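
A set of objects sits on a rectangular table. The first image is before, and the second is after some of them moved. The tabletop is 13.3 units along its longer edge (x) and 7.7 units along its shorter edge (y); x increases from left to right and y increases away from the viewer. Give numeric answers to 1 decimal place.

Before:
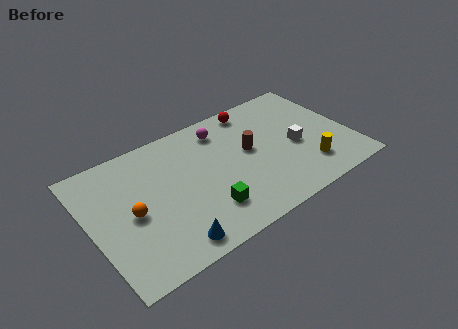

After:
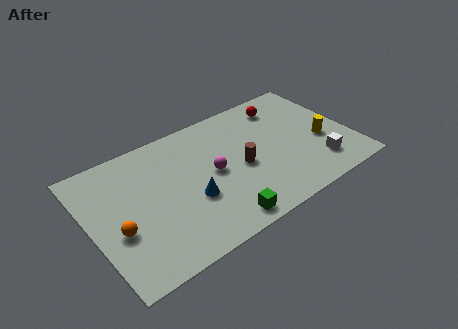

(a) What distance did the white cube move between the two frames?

1.9

The white cube was near (10.5, 3.4) before and (11.3, 1.7) after, so it travelled √(0.8² + 1.7²) ≈ 1.9 units.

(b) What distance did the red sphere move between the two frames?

1.6

From (8.9, 6.8) to (10.4, 6.3), the red sphere covered √(1.5² + 0.5²) ≈ 1.6 units.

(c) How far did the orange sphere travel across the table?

1.0

The orange sphere was near (2.0, 3.6) before and (1.2, 3.0) after, so it travelled √(0.8² + 0.6²) ≈ 1.0 units.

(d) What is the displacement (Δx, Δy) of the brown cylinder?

(-0.6, -0.8)

The brown cylinder started near (8.2, 4.3) and ended near (7.6, 3.5).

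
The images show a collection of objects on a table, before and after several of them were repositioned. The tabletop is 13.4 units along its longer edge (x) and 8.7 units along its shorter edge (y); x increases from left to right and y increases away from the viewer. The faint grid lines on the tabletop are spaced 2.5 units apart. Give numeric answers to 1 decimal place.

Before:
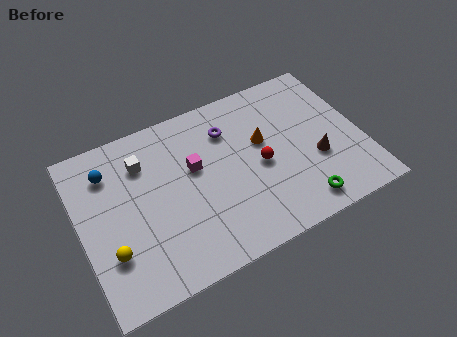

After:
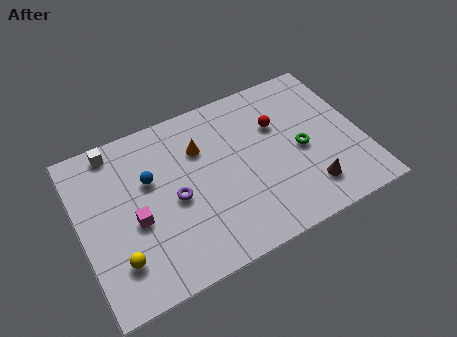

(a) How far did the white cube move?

1.8

The white cube moved from about (3.2, 6.5) to (2.0, 7.8), a distance of √(1.2² + 1.3²) ≈ 1.8.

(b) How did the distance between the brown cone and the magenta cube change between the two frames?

+2.3

They were about 5.9 units apart before and 8.2 after — 2.3 units further apart.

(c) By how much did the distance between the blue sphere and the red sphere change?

-1.2

They were about 7.4 units apart before and 6.2 after — 1.2 units closer together.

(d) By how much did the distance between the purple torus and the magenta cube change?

-0.3

They were about 2.2 units apart before and 1.9 after — 0.3 units closer together.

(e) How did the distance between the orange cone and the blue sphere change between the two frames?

-4.8

Before: roughly 7.4 units apart; after: 2.6. That's 4.8 units closer together.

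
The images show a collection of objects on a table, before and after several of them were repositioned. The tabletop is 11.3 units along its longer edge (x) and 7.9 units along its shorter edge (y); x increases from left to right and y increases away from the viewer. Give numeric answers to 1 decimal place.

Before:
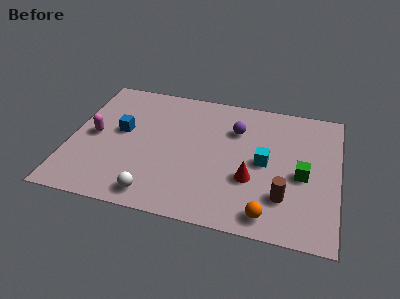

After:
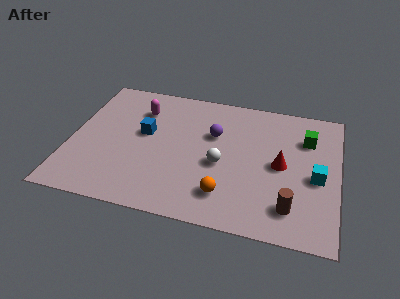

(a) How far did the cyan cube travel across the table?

2.2

The cyan cube moved from about (8.2, 3.9) to (10.4, 3.5), a distance of √(2.2² + 0.4²) ≈ 2.2.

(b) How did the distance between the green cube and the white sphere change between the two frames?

-2.3

Before: roughly 6.5 units apart; after: 4.2. That's 2.3 units closer together.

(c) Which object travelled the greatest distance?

the white sphere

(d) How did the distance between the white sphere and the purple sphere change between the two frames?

-3.8

They were about 5.5 units apart before and 1.7 after — 3.8 units closer together.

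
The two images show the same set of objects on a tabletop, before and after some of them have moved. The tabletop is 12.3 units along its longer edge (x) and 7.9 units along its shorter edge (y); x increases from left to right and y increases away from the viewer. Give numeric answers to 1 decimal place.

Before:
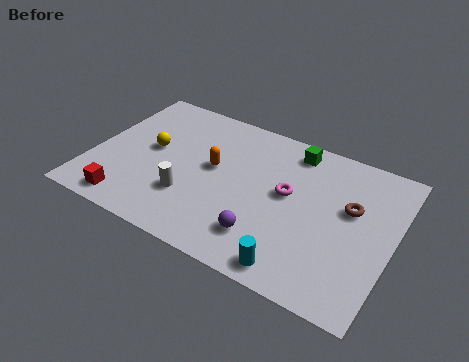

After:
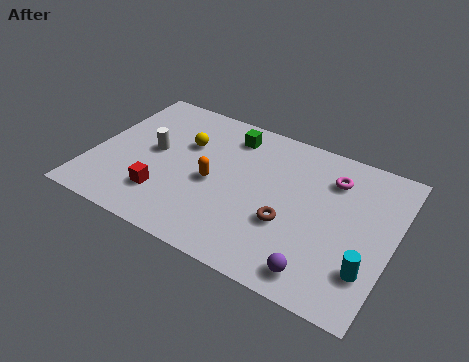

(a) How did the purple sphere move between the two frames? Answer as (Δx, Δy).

(2.3, -0.7)

The purple sphere started near (7.4, 1.8) and ended near (9.7, 1.1).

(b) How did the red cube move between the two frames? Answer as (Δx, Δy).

(1.3, 1.0)

The red cube started near (1.9, 1.0) and ended near (3.2, 2.0).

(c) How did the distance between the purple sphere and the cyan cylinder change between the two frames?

+0.4

The distance was about 1.7 in the first image and 2.1 in the second, so they moved 0.4 units further apart.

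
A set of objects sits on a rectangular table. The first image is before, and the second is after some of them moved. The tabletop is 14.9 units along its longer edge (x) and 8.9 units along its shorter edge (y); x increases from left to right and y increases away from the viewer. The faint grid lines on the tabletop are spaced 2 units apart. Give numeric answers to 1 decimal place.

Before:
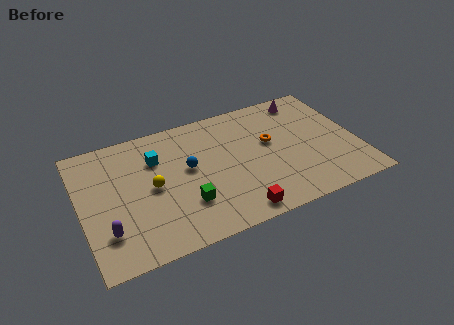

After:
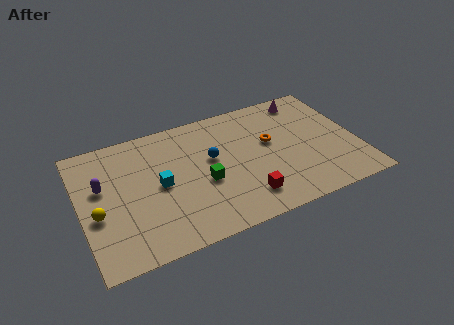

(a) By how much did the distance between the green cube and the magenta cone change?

-1.5

The distance was about 8.8 in the first image and 7.3 in the second, so they moved 1.5 units closer together.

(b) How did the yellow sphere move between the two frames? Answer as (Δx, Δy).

(-3.0, -0.8)

The yellow sphere started near (3.8, 4.4) and ended near (0.8, 3.6).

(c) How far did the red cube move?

1.0

The red cube moved from about (7.9, 1.0) to (8.5, 1.8), a distance of √(0.6² + 0.8²) ≈ 1.0.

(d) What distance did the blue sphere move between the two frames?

1.3

From (5.8, 5.0) to (7.1, 5.2), the blue sphere covered √(1.3² + 0.2²) ≈ 1.3 units.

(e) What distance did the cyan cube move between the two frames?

1.9

The cyan cube moved from about (4.2, 6.3) to (4.2, 4.4), a distance of √(0.0² + 1.9²) ≈ 1.9.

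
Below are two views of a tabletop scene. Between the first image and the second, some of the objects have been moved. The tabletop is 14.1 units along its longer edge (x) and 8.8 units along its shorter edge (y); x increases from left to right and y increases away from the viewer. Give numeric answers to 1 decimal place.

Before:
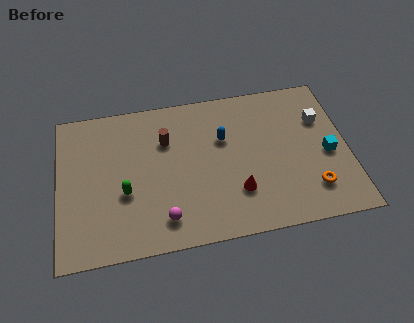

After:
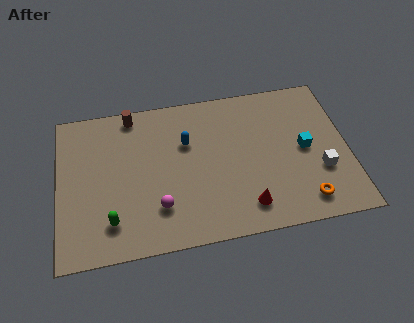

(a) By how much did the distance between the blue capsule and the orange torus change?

+1.5

Before: roughly 5.5 units apart; after: 7.0. That's 1.5 units further apart.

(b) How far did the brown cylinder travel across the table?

2.4

The brown cylinder moved from about (5.3, 6.1) to (3.7, 7.9), a distance of √(1.6² + 1.8²) ≈ 2.4.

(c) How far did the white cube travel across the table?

3.0

From (12.9, 6.0) to (12.7, 3.0), the white cube covered √(0.2² + 3.0²) ≈ 3.0 units.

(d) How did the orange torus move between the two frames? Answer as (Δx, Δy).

(-0.4, -0.6)

The orange torus was at about (12.2, 2.0) and moved to about (11.8, 1.4).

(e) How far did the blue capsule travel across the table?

1.8

The blue capsule moved from about (8.1, 5.7) to (6.3, 5.8), a distance of √(1.8² + 0.1²) ≈ 1.8.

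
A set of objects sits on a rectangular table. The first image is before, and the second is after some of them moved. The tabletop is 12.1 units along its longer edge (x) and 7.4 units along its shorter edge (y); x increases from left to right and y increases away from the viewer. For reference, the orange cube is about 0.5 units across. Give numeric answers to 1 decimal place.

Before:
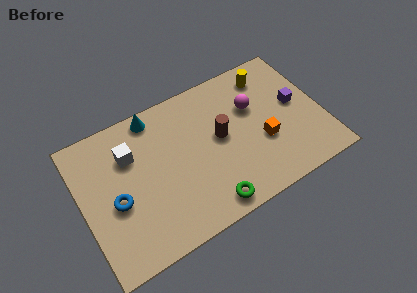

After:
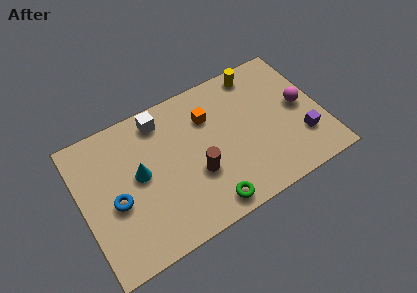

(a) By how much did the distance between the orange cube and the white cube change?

-4.3

They were about 6.8 units apart before and 2.5 after — 4.3 units closer together.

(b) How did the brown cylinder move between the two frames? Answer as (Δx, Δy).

(-1.4, -1.3)

From the two frames, the brown cylinder sits at roughly (7.0, 4.0) before and (5.6, 2.7) after.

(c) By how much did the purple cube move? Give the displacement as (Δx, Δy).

(0.0, -1.9)

The purple cube was at about (10.9, 4.0) and moved to about (10.9, 2.1).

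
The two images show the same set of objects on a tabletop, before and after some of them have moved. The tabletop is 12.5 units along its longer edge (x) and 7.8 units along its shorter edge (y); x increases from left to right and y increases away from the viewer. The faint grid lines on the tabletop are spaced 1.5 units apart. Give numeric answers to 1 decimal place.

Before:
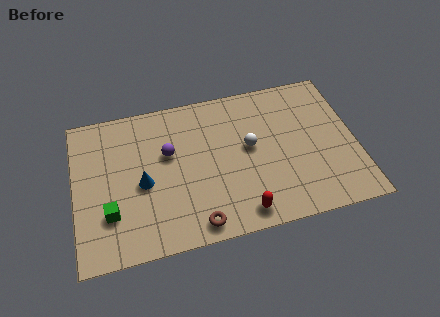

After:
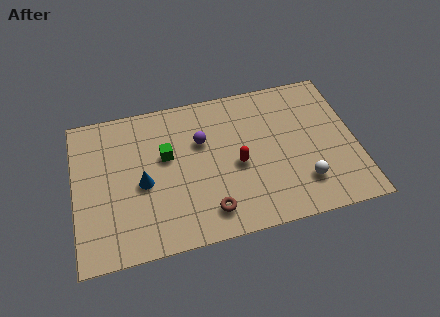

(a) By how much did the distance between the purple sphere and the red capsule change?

-2.6

Before: roughly 4.8 units apart; after: 2.2. That's 2.6 units closer together.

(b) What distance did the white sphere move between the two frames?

3.3

The white sphere was near (7.8, 4.3) before and (10.0, 1.9) after, so it travelled √(2.2² + 2.4²) ≈ 3.3 units.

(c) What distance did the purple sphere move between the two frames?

1.5

The purple sphere moved from about (4.2, 4.8) to (5.7, 5.1), a distance of √(1.5² + 0.3²) ≈ 1.5.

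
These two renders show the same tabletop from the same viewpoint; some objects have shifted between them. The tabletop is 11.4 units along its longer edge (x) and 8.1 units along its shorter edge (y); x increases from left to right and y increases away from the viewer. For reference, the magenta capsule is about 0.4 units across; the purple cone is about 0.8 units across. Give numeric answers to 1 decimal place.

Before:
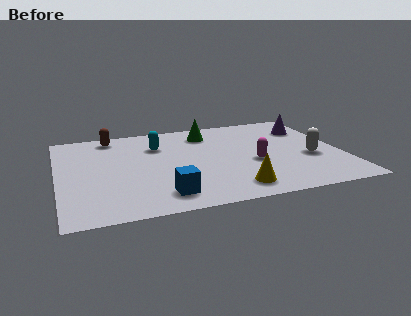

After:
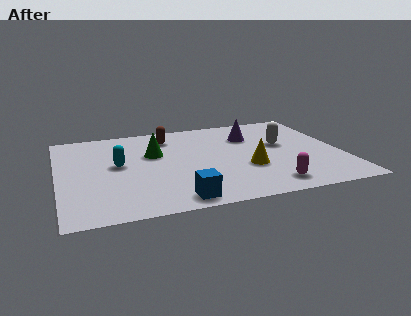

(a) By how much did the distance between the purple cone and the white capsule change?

-1.2

The distance was about 2.8 in the first image and 1.6 in the second, so they moved 1.2 units closer together.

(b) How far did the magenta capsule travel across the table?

2.1

The magenta capsule was near (7.8, 3.3) before and (8.2, 1.2) after, so it travelled √(0.4² + 2.1²) ≈ 2.1 units.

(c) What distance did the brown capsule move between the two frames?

2.4

From (2.3, 7.1) to (4.6, 6.5), the brown capsule covered √(2.3² + 0.6²) ≈ 2.4 units.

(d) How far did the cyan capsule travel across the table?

2.2

The cyan capsule moved from about (4.1, 5.8) to (2.4, 4.4), a distance of √(1.7² + 1.4²) ≈ 2.2.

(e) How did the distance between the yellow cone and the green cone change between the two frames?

-1.0

Before: roughly 5.2 units apart; after: 4.2. That's 1.0 units closer together.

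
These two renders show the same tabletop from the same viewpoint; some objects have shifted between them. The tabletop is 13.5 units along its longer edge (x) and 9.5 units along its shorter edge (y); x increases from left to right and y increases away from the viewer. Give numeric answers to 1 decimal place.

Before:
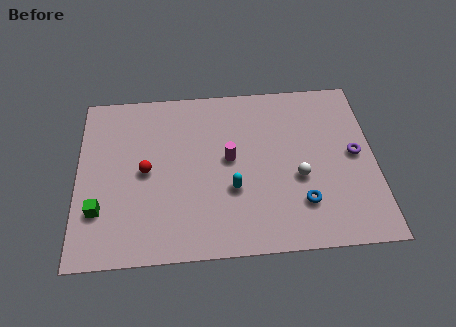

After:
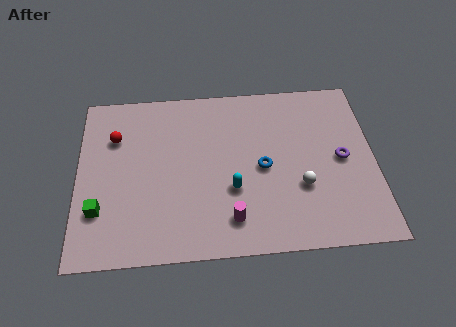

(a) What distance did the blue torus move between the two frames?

2.7

The blue torus moved from about (10.1, 2.4) to (8.4, 4.5), a distance of √(1.7² + 2.1²) ≈ 2.7.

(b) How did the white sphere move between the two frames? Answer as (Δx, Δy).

(0.1, -0.5)

The white sphere was at about (10.0, 3.8) and moved to about (10.1, 3.3).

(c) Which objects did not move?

the green cube and the cyan capsule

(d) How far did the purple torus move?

0.6

The purple torus moved from about (12.6, 4.9) to (12.0, 4.7), a distance of √(0.6² + 0.2²) ≈ 0.6.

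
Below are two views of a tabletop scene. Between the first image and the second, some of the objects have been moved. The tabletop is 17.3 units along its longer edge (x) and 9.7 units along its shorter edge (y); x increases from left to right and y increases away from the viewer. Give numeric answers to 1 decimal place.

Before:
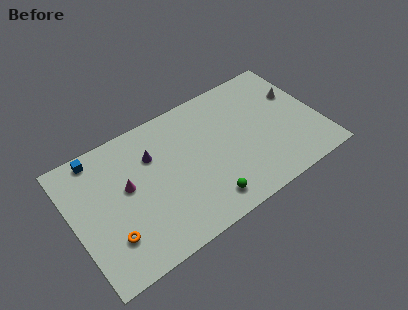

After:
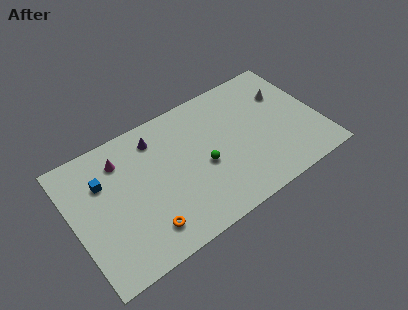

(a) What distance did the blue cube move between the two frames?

2.0

The blue cube was near (2.2, 8.7) before and (2.3, 6.7) after, so it travelled √(0.1² + 2.0²) ≈ 2.0 units.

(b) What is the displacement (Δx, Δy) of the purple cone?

(0.4, 1.1)

From the two frames, the purple cone sits at roughly (5.8, 6.8) before and (6.2, 7.9) after.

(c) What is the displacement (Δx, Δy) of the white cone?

(-0.8, 0.4)

The white cone was at about (16.1, 6.3) and moved to about (15.3, 6.7).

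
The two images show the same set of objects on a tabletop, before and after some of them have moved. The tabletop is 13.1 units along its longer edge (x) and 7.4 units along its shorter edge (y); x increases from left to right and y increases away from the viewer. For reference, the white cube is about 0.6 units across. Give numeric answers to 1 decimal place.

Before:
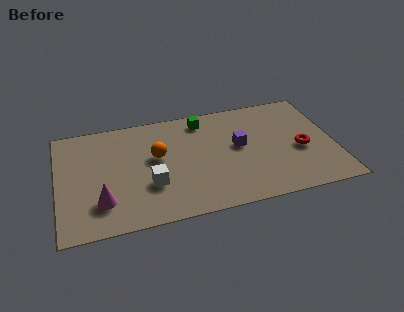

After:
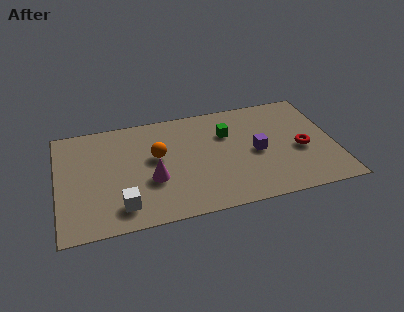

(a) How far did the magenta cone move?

2.6

The magenta cone was near (2.0, 1.9) before and (4.4, 2.8) after, so it travelled √(2.4² + 0.9²) ≈ 2.6 units.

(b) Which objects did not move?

the red torus and the orange sphere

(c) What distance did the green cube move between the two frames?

1.6

The green cube moved from about (7.0, 6.3) to (8.1, 5.1), a distance of √(1.1² + 1.2²) ≈ 1.6.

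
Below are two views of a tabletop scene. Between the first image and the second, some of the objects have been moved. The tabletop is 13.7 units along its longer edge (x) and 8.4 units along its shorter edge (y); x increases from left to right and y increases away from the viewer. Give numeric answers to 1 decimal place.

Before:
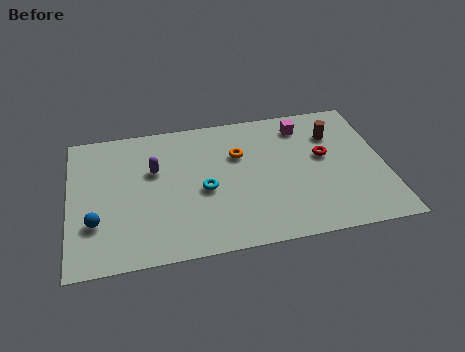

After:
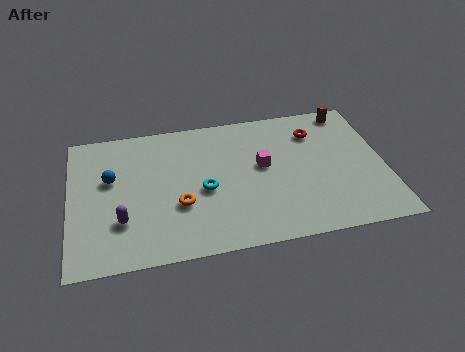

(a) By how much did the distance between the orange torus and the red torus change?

+3.2

The distance was about 3.8 in the first image and 7.0 in the second, so they moved 3.2 units further apart.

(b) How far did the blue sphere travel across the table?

2.6

The blue sphere was near (1.1, 2.6) before and (1.8, 5.1) after, so it travelled √(0.7² + 2.5²) ≈ 2.6 units.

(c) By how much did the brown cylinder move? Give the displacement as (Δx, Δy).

(0.8, 1.4)

From the two frames, the brown cylinder sits at roughly (11.6, 6.1) before and (12.4, 7.5) after.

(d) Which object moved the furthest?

the orange torus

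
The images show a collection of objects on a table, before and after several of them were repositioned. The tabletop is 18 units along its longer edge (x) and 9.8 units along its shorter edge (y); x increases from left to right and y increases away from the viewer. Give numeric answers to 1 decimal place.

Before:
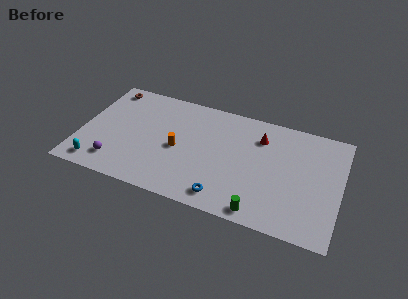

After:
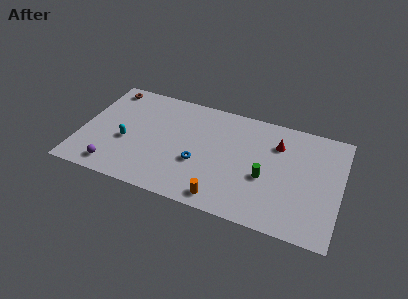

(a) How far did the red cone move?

1.2

From (12.3, 7.4) to (13.5, 7.2), the red cone covered √(1.2² + 0.2²) ≈ 1.2 units.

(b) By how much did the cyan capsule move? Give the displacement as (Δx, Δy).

(1.7, 2.7)

The cyan capsule started near (1.5, 1.3) and ended near (3.2, 4.0).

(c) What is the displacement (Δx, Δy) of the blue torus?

(-2.0, 2.3)

The blue torus started near (10.3, 1.4) and ended near (8.3, 3.7).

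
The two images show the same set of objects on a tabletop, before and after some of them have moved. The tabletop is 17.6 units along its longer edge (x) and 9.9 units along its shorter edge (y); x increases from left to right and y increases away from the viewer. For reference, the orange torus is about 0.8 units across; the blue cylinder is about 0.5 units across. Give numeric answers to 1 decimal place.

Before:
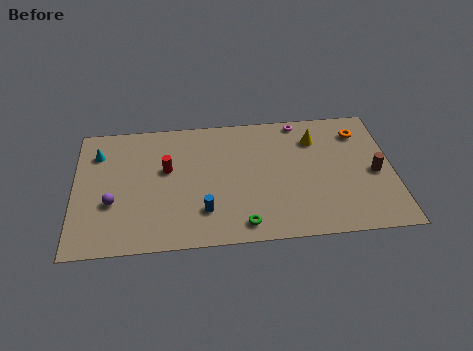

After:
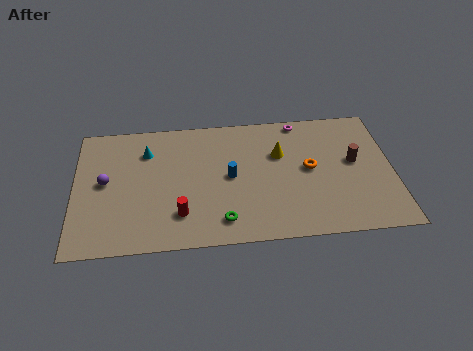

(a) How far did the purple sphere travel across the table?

1.6

The purple sphere was near (2.1, 3.6) before and (1.7, 5.2) after, so it travelled √(0.4² + 1.6²) ≈ 1.6 units.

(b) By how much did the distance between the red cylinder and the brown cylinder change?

-1.4

They were about 11.6 units apart before and 10.2 after — 1.4 units closer together.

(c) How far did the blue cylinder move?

2.9

From (7.1, 2.5) to (8.6, 5.0), the blue cylinder covered √(1.5² + 2.5²) ≈ 2.9 units.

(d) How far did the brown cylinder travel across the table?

1.5

The brown cylinder was near (16.6, 4.5) before and (15.5, 5.5) after, so it travelled √(1.1² + 1.0²) ≈ 1.5 units.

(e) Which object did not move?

the magenta torus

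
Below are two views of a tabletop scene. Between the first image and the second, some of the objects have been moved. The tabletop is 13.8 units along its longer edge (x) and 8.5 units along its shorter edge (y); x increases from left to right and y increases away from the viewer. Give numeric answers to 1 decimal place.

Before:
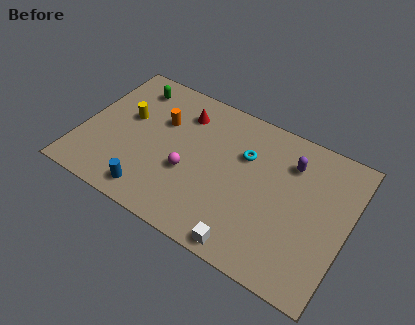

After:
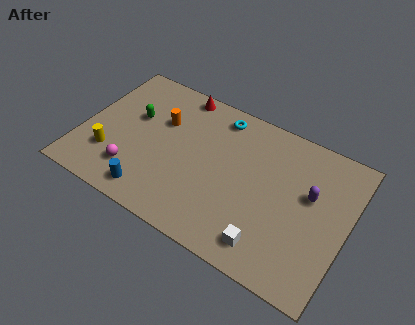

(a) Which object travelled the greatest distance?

the magenta sphere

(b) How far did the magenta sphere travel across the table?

3.0

The magenta sphere was near (5.7, 3.3) before and (3.0, 2.0) after, so it travelled √(2.7² + 1.3²) ≈ 3.0 units.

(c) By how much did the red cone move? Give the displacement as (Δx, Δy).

(-0.4, 1.1)

The red cone was at about (4.9, 6.6) and moved to about (4.5, 7.7).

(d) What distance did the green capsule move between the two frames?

1.8

The green capsule was near (2.1, 7.0) before and (2.5, 5.2) after, so it travelled √(0.4² + 1.8²) ≈ 1.8 units.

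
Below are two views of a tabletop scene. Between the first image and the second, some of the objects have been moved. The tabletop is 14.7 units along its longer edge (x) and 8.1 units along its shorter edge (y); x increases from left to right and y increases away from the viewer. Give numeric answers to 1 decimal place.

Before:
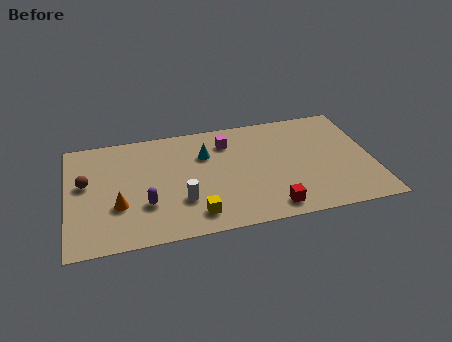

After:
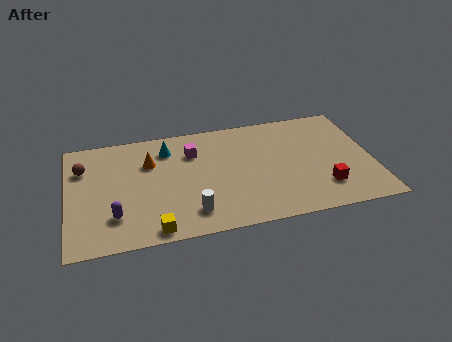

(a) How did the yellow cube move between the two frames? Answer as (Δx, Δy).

(-2.0, -0.6)

From the two frames, the yellow cube sits at roughly (6.0, 1.4) before and (4.0, 0.8) after.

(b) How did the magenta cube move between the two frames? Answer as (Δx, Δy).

(-1.7, -0.4)

The magenta cube was at about (7.8, 6.3) and moved to about (6.1, 5.9).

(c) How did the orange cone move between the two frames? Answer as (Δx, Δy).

(1.6, 2.8)

The orange cone started near (2.4, 2.8) and ended near (4.0, 5.6).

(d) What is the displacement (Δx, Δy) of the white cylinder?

(0.4, -0.9)

From the two frames, the white cylinder sits at roughly (5.4, 2.5) before and (5.8, 1.6) after.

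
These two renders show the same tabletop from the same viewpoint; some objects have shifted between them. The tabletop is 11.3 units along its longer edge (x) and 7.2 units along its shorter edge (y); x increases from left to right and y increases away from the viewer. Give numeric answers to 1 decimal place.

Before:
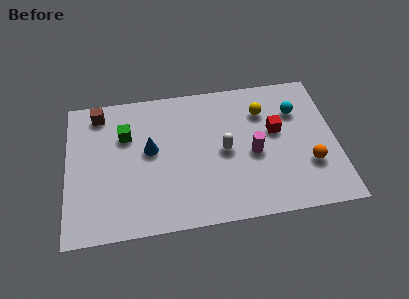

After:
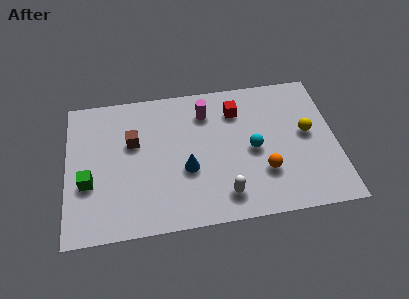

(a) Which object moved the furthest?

the magenta cylinder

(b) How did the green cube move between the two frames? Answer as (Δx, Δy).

(-1.6, -2.2)

The green cube was at about (2.5, 4.9) and moved to about (0.9, 2.7).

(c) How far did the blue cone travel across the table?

1.9

The blue cone was near (3.5, 4.0) before and (5.0, 2.8) after, so it travelled √(1.5² + 1.2²) ≈ 1.9 units.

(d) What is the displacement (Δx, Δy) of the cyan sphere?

(-1.9, -1.7)

From the two frames, the cyan sphere sits at roughly (9.7, 5.1) before and (7.8, 3.4) after.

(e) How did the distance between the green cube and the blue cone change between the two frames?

+2.8

Before: roughly 1.3 units apart; after: 4.1. That's 2.8 units further apart.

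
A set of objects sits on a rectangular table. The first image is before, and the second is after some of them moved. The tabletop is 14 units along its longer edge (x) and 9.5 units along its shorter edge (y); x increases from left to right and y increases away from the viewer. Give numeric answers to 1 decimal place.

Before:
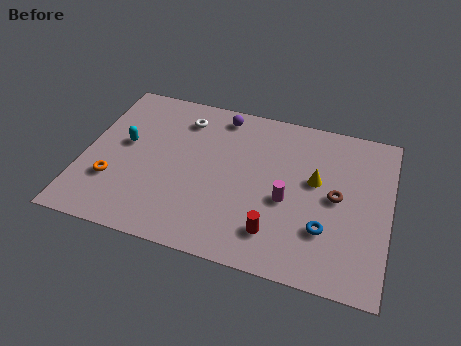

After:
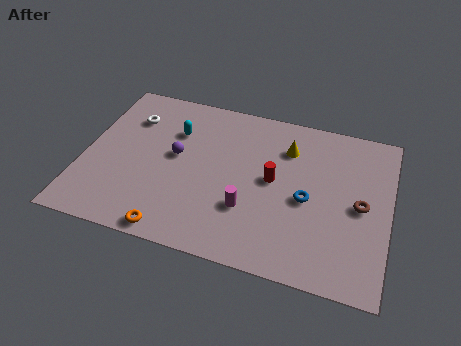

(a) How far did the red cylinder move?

3.0

The red cylinder was near (9.0, 2.0) before and (8.7, 5.0) after, so it travelled √(0.3² + 3.0²) ≈ 3.0 units.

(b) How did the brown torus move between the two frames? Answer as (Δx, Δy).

(1.1, -0.2)

The brown torus started near (11.6, 4.8) and ended near (12.7, 4.6).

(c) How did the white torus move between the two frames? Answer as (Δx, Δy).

(-2.4, -0.6)

From the two frames, the white torus sits at roughly (4.3, 7.6) before and (1.9, 7.0) after.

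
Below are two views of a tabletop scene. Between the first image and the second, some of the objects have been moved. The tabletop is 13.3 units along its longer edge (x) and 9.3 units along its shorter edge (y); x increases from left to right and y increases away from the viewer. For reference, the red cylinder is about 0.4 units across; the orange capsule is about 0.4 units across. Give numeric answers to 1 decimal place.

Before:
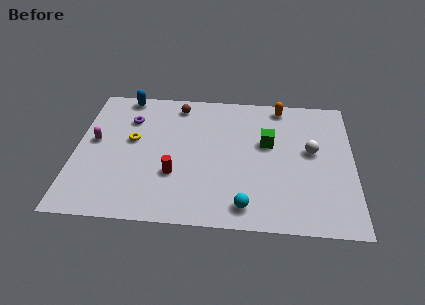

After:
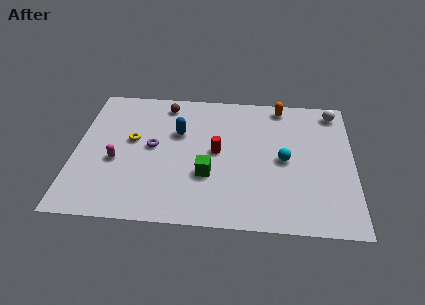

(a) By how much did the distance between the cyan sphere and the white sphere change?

-0.7

They were about 5.0 units apart before and 4.3 after — 0.7 units closer together.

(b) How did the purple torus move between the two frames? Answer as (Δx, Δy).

(1.2, -1.9)

The purple torus was at about (2.5, 6.8) and moved to about (3.7, 4.9).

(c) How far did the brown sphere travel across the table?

0.6

The brown sphere was near (4.8, 8.0) before and (4.2, 8.0) after, so it travelled √(0.6² + 0.0²) ≈ 0.6 units.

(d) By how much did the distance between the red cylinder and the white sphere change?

-0.3

They were about 6.8 units apart before and 6.5 after — 0.3 units closer together.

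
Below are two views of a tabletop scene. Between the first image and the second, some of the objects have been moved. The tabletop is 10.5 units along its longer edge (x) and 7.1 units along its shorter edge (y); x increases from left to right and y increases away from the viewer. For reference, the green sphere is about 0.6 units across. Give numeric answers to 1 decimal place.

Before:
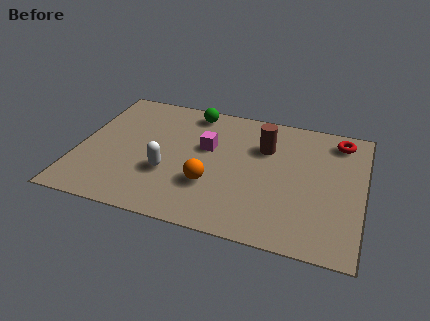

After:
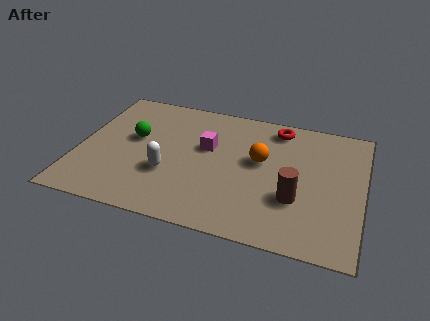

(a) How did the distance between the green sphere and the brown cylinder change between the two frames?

+3.2

Before: roughly 3.1 units apart; after: 6.3. That's 3.2 units further apart.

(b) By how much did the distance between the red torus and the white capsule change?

-1.8

The distance was about 7.0 in the first image and 5.2 in the second, so they moved 1.8 units closer together.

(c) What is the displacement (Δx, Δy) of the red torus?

(-2.3, 0.1)

The red torus started near (9.5, 6.0) and ended near (7.2, 6.1).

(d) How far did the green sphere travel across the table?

2.9

The green sphere moved from about (4.0, 6.2) to (2.0, 4.1), a distance of √(2.0² + 2.1²) ≈ 2.9.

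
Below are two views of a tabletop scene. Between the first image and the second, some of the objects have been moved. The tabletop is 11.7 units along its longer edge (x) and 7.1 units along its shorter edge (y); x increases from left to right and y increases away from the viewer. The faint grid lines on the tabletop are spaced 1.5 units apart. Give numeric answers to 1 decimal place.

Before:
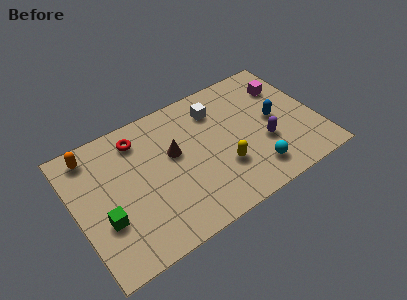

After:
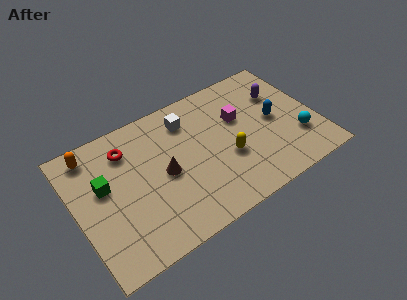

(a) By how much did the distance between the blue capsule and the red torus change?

+0.5

Before: roughly 6.8 units apart; after: 7.3. That's 0.5 units further apart.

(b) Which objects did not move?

the orange capsule and the blue capsule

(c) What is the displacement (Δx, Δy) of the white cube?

(-1.4, 0.1)

The white cube started near (7.1, 5.5) and ended near (5.7, 5.6).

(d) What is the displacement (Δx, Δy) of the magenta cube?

(-2.4, -0.7)

The magenta cube started near (10.5, 5.2) and ended near (8.1, 4.5).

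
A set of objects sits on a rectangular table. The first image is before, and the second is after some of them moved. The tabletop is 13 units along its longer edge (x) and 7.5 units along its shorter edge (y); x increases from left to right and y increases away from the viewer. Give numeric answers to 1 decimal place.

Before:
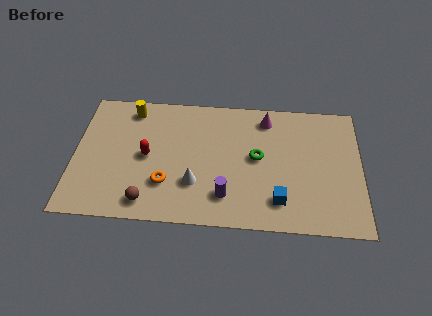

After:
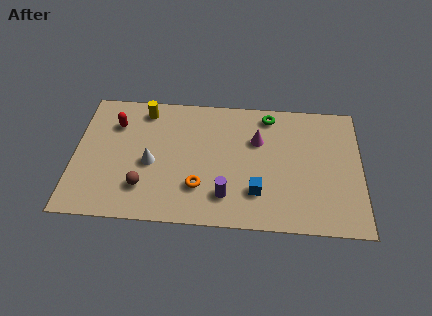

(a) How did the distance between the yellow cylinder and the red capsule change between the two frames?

-1.2

They were about 2.8 units apart before and 1.6 after — 1.2 units closer together.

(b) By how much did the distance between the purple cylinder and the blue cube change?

-1.0

They were about 2.4 units apart before and 1.4 after — 1.0 units closer together.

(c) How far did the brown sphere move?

0.8

From (3.4, 1.1) to (3.2, 1.9), the brown sphere covered √(0.2² + 0.8²) ≈ 0.8 units.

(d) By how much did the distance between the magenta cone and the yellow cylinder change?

-0.8

The distance was about 6.2 in the first image and 5.4 in the second, so they moved 0.8 units closer together.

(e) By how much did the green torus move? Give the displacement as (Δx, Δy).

(0.5, 2.5)

From the two frames, the green torus sits at roughly (8.3, 4.0) before and (8.8, 6.5) after.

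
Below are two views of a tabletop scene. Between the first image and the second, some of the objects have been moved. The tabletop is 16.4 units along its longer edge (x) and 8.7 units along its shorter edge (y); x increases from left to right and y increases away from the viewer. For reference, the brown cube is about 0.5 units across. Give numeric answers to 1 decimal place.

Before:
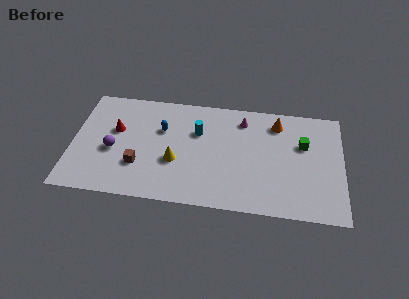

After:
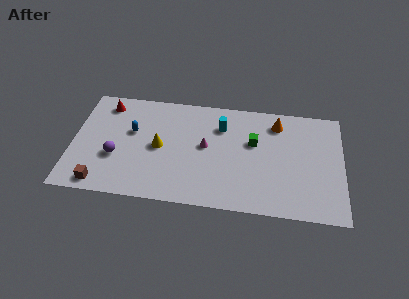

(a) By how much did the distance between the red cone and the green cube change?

-2.1

They were about 11.4 units apart before and 9.3 after — 2.1 units closer together.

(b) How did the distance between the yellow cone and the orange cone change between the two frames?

+0.4

They were about 7.2 units apart before and 7.6 after — 0.4 units further apart.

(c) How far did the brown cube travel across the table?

2.8

From (4.1, 2.7) to (1.9, 1.0), the brown cube covered √(2.2² + 1.7²) ≈ 2.8 units.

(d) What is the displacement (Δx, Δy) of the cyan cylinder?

(1.4, 0.6)

The cyan cylinder started near (7.6, 5.8) and ended near (9.0, 6.4).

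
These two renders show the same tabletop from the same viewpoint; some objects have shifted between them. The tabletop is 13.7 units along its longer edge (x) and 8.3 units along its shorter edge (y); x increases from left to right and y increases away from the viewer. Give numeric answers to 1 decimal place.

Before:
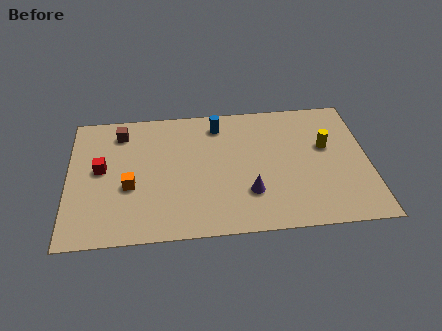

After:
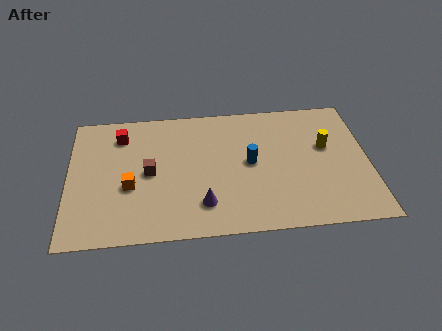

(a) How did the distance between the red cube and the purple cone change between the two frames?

-1.0

Before: roughly 7.0 units apart; after: 6.0. That's 1.0 units closer together.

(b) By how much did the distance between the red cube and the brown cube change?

+0.3

They were about 2.5 units apart before and 2.8 after — 0.3 units further apart.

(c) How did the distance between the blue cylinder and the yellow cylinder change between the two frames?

-1.7

They were about 5.3 units apart before and 3.6 after — 1.7 units closer together.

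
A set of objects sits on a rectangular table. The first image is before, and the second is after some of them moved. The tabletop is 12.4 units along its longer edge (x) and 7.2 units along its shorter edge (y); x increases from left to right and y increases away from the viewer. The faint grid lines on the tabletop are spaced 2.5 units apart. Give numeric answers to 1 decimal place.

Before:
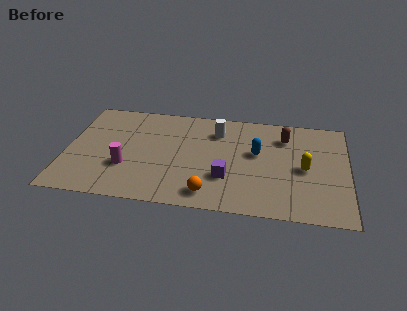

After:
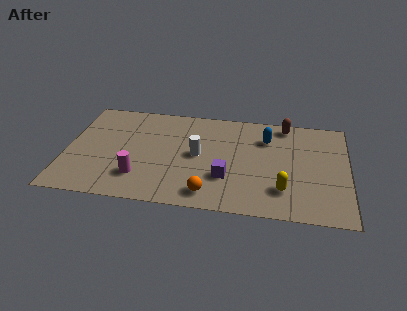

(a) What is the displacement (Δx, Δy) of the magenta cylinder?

(0.6, -0.6)

The magenta cylinder started near (2.7, 2.4) and ended near (3.3, 1.8).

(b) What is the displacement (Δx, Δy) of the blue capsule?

(0.4, 1.1)

The blue capsule started near (8.4, 4.2) and ended near (8.8, 5.3).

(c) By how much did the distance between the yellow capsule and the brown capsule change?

+2.3

They were about 2.3 units apart before and 4.6 after — 2.3 units further apart.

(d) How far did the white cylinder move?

2.0

The white cylinder was near (6.6, 5.5) before and (5.8, 3.7) after, so it travelled √(0.8² + 1.8²) ≈ 2.0 units.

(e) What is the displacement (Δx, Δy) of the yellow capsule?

(-0.9, -1.6)

The yellow capsule started near (10.5, 3.4) and ended near (9.6, 1.8).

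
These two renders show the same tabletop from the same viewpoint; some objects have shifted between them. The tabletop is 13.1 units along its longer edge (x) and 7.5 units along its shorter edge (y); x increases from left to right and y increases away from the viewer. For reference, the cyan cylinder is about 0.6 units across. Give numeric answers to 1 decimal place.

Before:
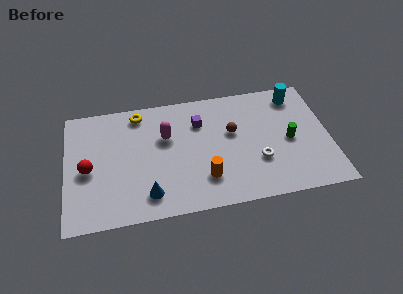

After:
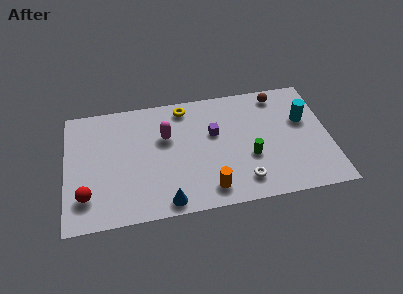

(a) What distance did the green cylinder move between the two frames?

2.1

From (11.1, 3.5) to (9.1, 2.8), the green cylinder covered √(2.0² + 0.7²) ≈ 2.1 units.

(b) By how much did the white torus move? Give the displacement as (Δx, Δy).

(-0.8, -1.1)

The white torus was at about (9.5, 2.5) and moved to about (8.7, 1.4).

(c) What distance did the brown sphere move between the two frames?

3.1

From (8.3, 4.5) to (10.7, 6.5), the brown sphere covered √(2.4² + 2.0²) ≈ 3.1 units.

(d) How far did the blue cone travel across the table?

1.1

The blue cone moved from about (4.0, 1.4) to (4.9, 0.8), a distance of √(0.9² + 0.6²) ≈ 1.1.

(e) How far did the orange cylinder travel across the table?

0.7

The orange cylinder moved from about (6.8, 1.9) to (7.0, 1.2), a distance of √(0.2² + 0.7²) ≈ 0.7.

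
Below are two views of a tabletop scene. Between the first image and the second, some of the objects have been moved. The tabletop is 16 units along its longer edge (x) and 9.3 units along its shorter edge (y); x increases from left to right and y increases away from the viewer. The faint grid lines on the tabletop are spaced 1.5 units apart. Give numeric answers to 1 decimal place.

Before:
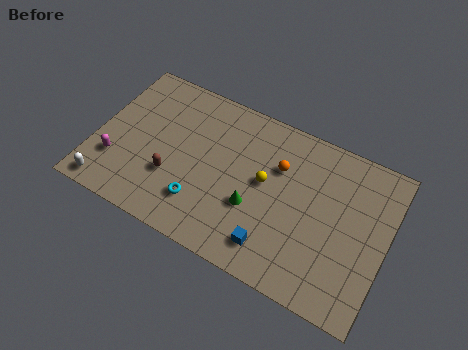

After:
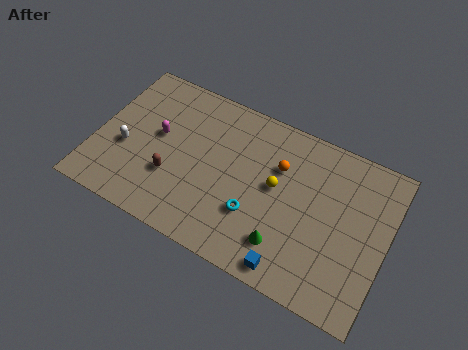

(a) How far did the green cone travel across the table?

2.3

The green cone was near (8.9, 3.4) before and (10.8, 2.1) after, so it travelled √(1.9² + 1.3²) ≈ 2.3 units.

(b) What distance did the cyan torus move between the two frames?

3.0

From (6.1, 2.3) to (9.0, 3.0), the cyan torus covered √(2.9² + 0.7²) ≈ 3.0 units.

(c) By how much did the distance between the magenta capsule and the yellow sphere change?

-1.8

They were about 8.4 units apart before and 6.6 after — 1.8 units closer together.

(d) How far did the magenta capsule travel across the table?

3.2

The magenta capsule moved from about (1.3, 2.7) to (3.3, 5.2), a distance of √(2.0² + 2.5²) ≈ 3.2.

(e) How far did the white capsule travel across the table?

2.8

From (1.1, 1.0) to (1.7, 3.7), the white capsule covered √(0.6² + 2.7²) ≈ 2.8 units.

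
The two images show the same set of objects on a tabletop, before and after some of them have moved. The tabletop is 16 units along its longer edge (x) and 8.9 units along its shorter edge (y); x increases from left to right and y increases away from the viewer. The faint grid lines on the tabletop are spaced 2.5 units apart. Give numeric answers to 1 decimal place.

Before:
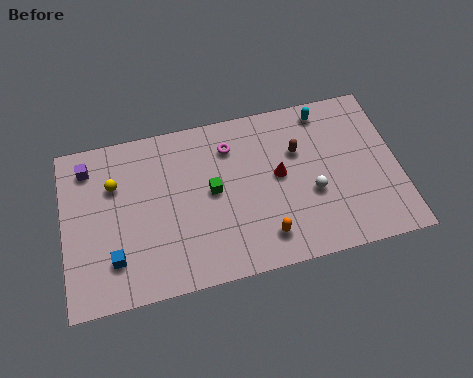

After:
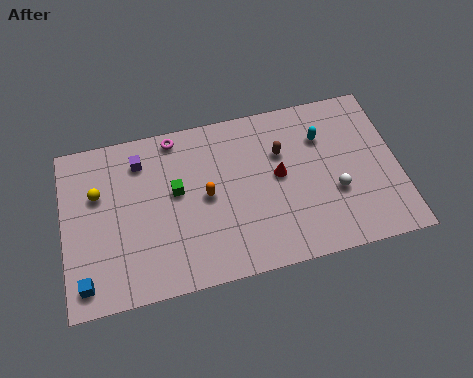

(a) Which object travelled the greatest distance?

the orange capsule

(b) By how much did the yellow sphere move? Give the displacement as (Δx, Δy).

(-0.8, -0.3)

The yellow sphere was at about (2.5, 6.1) and moved to about (1.7, 5.8).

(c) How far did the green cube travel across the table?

1.7

The green cube was near (7.1, 4.7) before and (5.4, 5.1) after, so it travelled √(1.7² + 0.4²) ≈ 1.7 units.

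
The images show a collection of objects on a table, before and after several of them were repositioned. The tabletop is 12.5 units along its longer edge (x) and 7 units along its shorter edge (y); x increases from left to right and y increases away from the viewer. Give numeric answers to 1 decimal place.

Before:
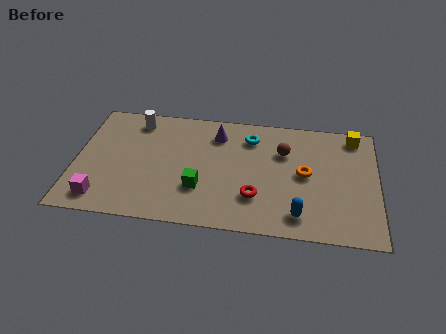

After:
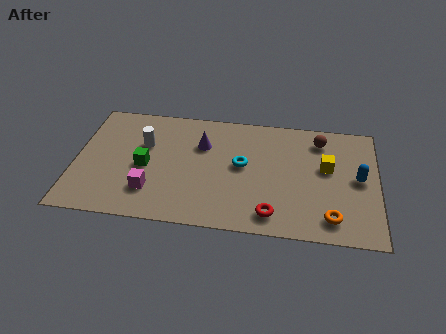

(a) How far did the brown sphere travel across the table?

1.7

The brown sphere moved from about (8.6, 4.8) to (10.1, 5.7), a distance of √(1.5² + 0.9²) ≈ 1.7.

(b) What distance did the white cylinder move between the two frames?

1.5

From (2.4, 5.9) to (2.8, 4.5), the white cylinder covered √(0.4² + 1.4²) ≈ 1.5 units.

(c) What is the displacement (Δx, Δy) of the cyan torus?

(-0.3, -1.7)

The cyan torus was at about (7.2, 5.5) and moved to about (6.9, 3.8).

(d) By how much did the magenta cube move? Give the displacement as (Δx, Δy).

(2.0, 0.7)

From the two frames, the magenta cube sits at roughly (1.2, 1.1) before and (3.2, 1.8) after.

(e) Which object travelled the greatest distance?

the blue capsule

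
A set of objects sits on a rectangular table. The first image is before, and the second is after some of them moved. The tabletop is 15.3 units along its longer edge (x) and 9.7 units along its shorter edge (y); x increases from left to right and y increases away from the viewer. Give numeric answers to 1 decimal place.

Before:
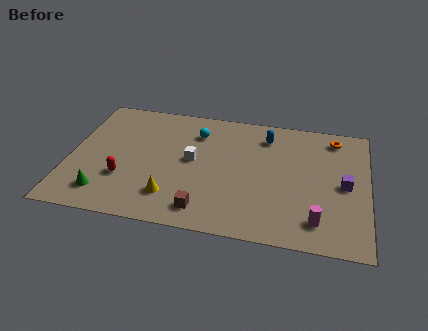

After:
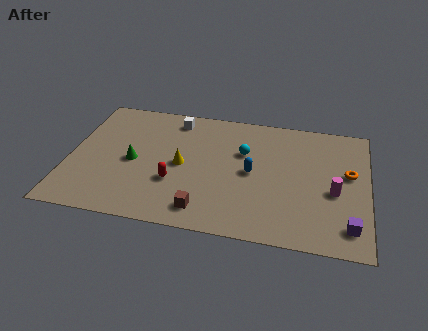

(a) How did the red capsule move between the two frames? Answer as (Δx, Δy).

(2.6, 0.2)

The red capsule started near (2.9, 3.1) and ended near (5.5, 3.3).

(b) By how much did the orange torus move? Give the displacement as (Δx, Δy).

(0.8, -2.7)

The orange torus was at about (13.5, 8.3) and moved to about (14.3, 5.6).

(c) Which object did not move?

the brown cube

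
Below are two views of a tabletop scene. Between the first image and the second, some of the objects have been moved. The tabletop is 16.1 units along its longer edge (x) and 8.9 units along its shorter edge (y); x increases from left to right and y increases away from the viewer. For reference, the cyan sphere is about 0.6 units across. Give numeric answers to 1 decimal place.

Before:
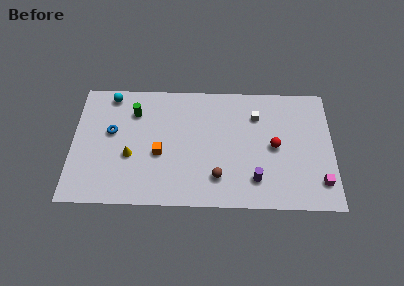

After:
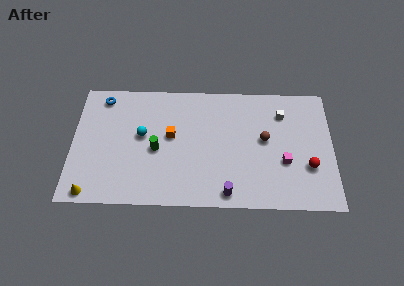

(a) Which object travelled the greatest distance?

the brown sphere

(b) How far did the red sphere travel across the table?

2.5

The red sphere was near (12.5, 4.4) before and (14.6, 3.0) after, so it travelled √(2.1² + 1.4²) ≈ 2.5 units.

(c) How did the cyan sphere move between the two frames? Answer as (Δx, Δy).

(2.0, -2.9)

The cyan sphere started near (2.3, 7.9) and ended near (4.3, 5.0).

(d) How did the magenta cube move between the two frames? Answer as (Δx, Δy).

(-2.2, 1.4)

The magenta cube started near (15.3, 1.9) and ended near (13.1, 3.3).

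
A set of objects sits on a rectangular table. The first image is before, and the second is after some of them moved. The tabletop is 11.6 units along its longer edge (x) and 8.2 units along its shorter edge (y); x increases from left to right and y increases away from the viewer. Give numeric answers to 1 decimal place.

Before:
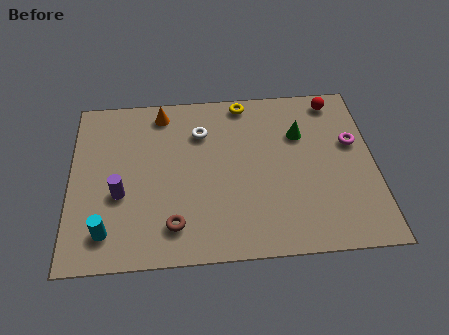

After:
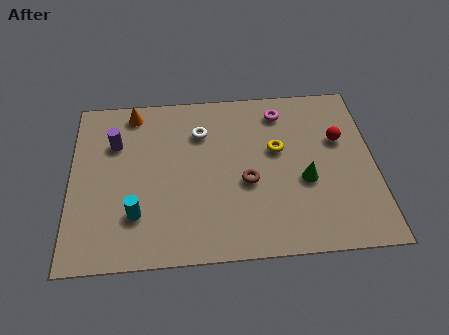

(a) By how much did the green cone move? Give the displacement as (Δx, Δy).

(0.1, -2.3)

From the two frames, the green cone sits at roughly (8.8, 5.6) before and (8.9, 3.3) after.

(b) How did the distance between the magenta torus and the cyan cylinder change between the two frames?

-2.8

Before: roughly 10.0 units apart; after: 7.2. That's 2.8 units closer together.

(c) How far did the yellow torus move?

2.8

From (6.7, 7.4) to (7.9, 4.9), the yellow torus covered √(1.2² + 2.5²) ≈ 2.8 units.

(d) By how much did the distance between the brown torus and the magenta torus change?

-4.0

The distance was about 7.7 in the first image and 3.7 in the second, so they moved 4.0 units closer together.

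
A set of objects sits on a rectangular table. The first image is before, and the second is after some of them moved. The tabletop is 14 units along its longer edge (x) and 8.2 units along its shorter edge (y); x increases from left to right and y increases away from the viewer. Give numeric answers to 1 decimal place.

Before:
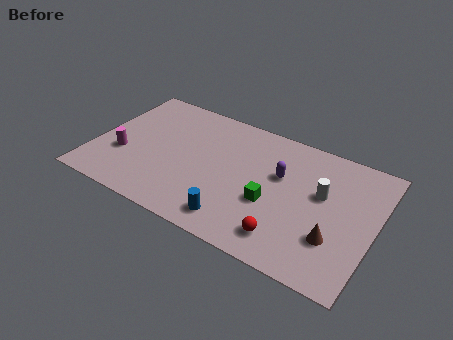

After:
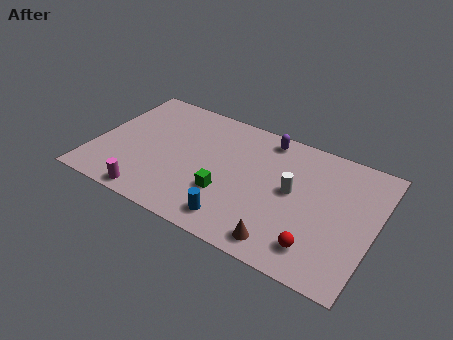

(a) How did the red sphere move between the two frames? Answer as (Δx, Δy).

(1.5, 0.1)

The red sphere was at about (10.0, 1.5) and moved to about (11.5, 1.6).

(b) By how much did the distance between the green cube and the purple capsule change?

+2.8

Before: roughly 1.9 units apart; after: 4.7. That's 2.8 units further apart.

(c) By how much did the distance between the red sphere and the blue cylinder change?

+1.5

The distance was about 2.5 in the first image and 4.0 in the second, so they moved 1.5 units further apart.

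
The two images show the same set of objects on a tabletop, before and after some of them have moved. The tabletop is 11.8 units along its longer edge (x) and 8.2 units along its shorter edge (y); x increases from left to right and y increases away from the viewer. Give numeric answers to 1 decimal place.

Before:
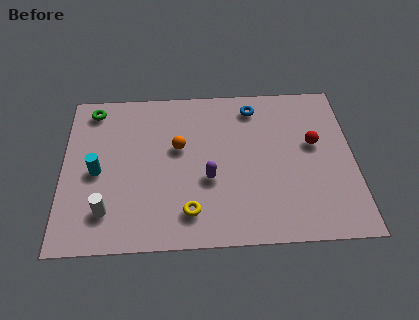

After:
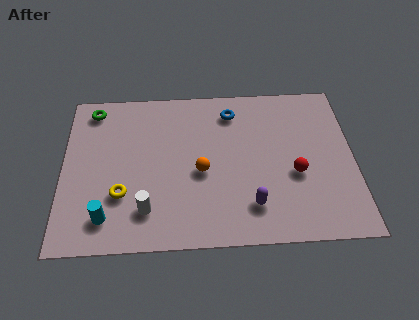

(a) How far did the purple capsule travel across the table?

2.2

The purple capsule was near (5.9, 3.2) before and (7.6, 1.8) after, so it travelled √(1.7² + 1.4²) ≈ 2.2 units.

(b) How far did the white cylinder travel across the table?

1.6

The white cylinder moved from about (1.8, 1.8) to (3.4, 1.8), a distance of √(1.6² + 0.0²) ≈ 1.6.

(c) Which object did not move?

the green torus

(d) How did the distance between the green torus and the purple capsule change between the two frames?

+2.2

The distance was about 6.1 in the first image and 8.3 in the second, so they moved 2.2 units further apart.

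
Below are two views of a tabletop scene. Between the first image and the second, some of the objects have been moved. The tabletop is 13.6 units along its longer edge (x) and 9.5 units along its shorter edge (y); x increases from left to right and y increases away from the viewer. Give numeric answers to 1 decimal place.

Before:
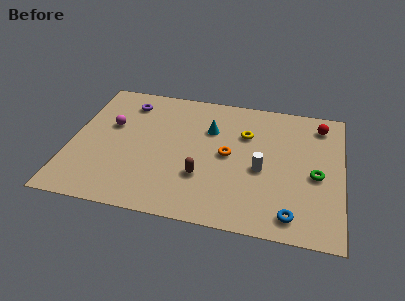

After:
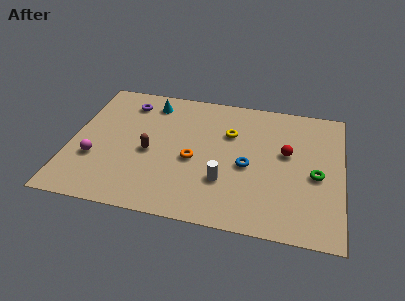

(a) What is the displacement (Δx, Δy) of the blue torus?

(-2.3, 2.9)

The blue torus started near (11.2, 1.3) and ended near (8.9, 4.2).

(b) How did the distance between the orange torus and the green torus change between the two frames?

+1.7

Before: roughly 4.4 units apart; after: 6.1. That's 1.7 units further apart.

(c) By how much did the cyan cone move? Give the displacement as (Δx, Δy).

(-3.1, 1.4)

The cyan cone started near (6.9, 6.5) and ended near (3.8, 7.9).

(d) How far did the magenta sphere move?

2.7

From (1.9, 5.8) to (1.3, 3.2), the magenta sphere covered √(0.6² + 2.6²) ≈ 2.7 units.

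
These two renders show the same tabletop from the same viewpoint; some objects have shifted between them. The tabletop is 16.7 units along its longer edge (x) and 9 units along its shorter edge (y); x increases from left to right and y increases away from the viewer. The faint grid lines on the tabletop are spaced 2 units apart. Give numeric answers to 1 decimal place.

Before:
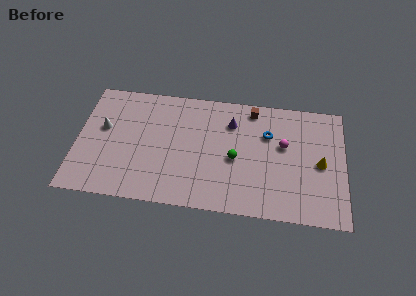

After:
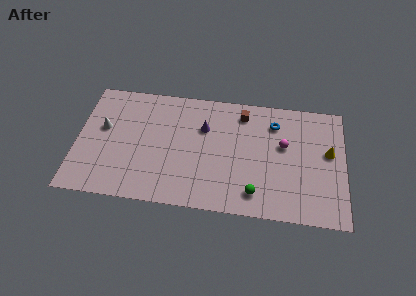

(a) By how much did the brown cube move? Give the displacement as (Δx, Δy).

(-0.6, -0.4)

From the two frames, the brown cube sits at roughly (10.9, 7.9) before and (10.3, 7.5) after.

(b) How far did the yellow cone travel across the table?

1.0

The yellow cone moved from about (15.2, 4.3) to (15.7, 5.2), a distance of √(0.5² + 0.9²) ≈ 1.0.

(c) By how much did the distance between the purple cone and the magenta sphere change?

+1.5

Before: roughly 3.5 units apart; after: 5.0. That's 1.5 units further apart.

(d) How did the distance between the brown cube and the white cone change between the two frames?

-0.7

The distance was about 9.7 in the first image and 9.0 in the second, so they moved 0.7 units closer together.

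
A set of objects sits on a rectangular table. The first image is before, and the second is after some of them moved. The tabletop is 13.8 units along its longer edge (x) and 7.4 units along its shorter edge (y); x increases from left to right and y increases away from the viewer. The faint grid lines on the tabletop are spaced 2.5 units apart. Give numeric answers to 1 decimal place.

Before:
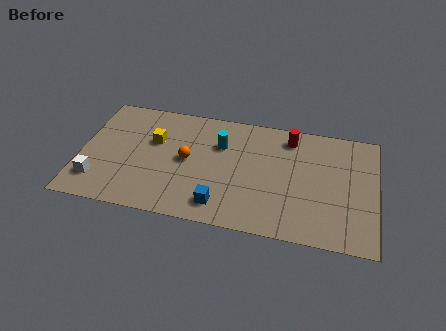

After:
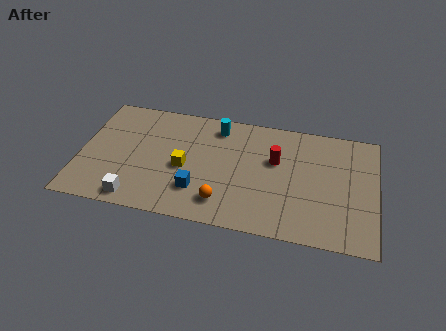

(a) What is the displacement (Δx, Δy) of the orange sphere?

(1.8, -2.3)

The orange sphere started near (5.0, 3.8) and ended near (6.8, 1.5).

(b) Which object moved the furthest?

the orange sphere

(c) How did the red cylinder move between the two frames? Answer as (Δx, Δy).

(-0.6, -1.6)

From the two frames, the red cylinder sits at roughly (9.7, 6.2) before and (9.1, 4.6) after.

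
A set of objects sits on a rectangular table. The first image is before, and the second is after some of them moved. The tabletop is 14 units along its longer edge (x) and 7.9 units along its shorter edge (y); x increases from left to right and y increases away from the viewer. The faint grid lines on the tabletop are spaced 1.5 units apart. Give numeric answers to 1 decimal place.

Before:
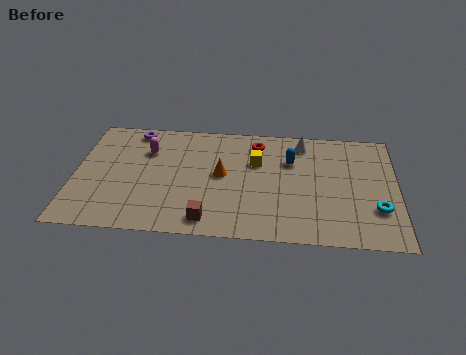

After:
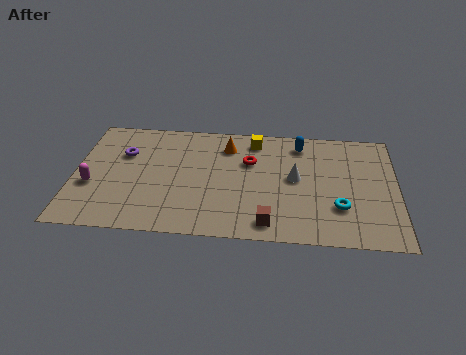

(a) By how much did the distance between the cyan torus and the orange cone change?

-0.7

The distance was about 6.9 in the first image and 6.2 in the second, so they moved 0.7 units closer together.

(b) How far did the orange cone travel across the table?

2.0

From (6.4, 4.2) to (6.6, 6.2), the orange cone covered √(0.2² + 2.0²) ≈ 2.0 units.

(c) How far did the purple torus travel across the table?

1.7

The purple torus moved from about (2.5, 7.0) to (2.1, 5.3), a distance of √(0.4² + 1.7²) ≈ 1.7.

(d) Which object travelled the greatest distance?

the magenta capsule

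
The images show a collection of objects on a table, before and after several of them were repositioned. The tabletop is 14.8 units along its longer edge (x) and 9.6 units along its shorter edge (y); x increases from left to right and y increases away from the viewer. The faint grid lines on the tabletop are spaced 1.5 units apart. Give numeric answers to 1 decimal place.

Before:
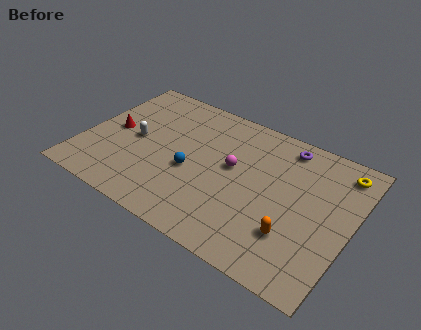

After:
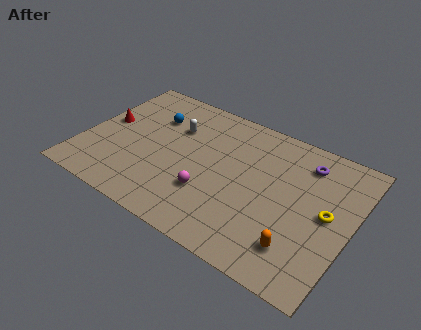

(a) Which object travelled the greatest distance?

the blue sphere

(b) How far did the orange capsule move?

0.7

The orange capsule moved from about (12.0, 2.7) to (12.4, 2.1), a distance of √(0.4² + 0.6²) ≈ 0.7.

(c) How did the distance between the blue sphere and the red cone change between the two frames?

-1.8

They were about 4.7 units apart before and 2.9 after — 1.8 units closer together.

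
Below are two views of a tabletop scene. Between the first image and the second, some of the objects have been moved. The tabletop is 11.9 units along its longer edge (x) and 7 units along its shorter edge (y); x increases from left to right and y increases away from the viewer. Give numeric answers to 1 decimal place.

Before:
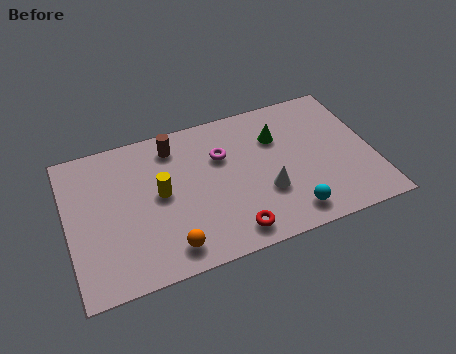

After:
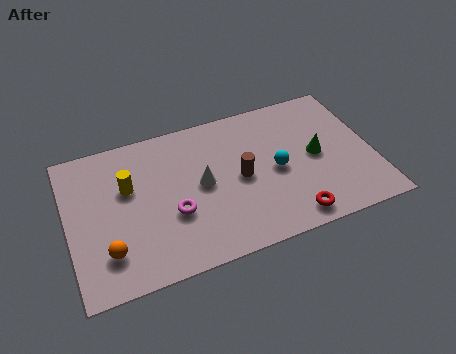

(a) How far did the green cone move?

2.0

The green cone was near (8.3, 4.9) before and (9.7, 3.5) after, so it travelled √(1.4² + 1.4²) ≈ 2.0 units.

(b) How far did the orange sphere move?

2.4

The orange sphere was near (3.7, 1.1) before and (1.4, 1.7) after, so it travelled √(2.3² + 0.6²) ≈ 2.4 units.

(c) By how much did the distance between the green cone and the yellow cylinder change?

+2.5

Before: roughly 4.9 units apart; after: 7.4. That's 2.5 units further apart.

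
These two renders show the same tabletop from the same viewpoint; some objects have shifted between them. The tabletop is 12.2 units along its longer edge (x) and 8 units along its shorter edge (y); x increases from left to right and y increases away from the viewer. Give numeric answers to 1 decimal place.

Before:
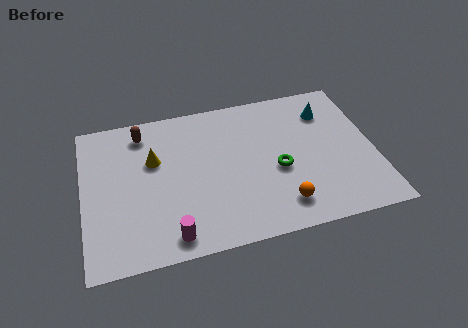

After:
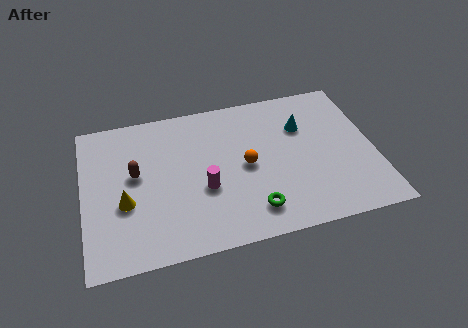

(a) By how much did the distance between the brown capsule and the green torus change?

-0.8

They were about 6.4 units apart before and 5.6 after — 0.8 units closer together.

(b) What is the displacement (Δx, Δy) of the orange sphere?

(-1.3, 2.4)

The orange sphere was at about (8.1, 1.5) and moved to about (6.8, 3.9).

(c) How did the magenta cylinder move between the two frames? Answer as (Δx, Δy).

(1.5, 2.1)

The magenta cylinder started near (3.5, 1.0) and ended near (5.0, 3.1).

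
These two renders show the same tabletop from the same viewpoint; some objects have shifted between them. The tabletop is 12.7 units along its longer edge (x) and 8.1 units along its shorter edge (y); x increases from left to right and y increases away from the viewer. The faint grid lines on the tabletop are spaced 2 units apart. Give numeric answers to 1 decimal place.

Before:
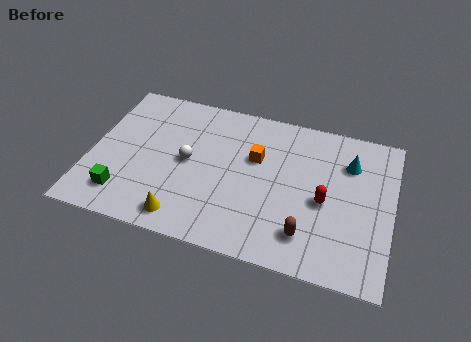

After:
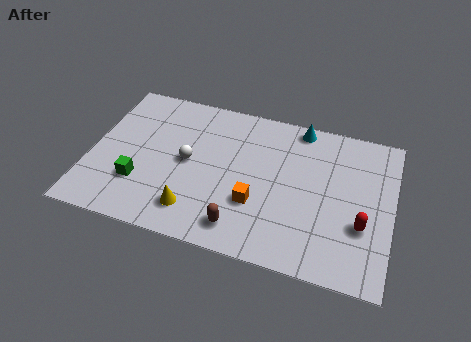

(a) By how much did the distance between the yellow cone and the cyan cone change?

-1.2

They were about 8.2 units apart before and 7.0 after — 1.2 units closer together.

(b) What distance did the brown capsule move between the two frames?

2.7

The brown capsule moved from about (9.3, 1.7) to (6.6, 1.3), a distance of √(2.7² + 0.4²) ≈ 2.7.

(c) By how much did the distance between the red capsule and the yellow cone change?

+0.8

The distance was about 6.2 in the first image and 7.0 in the second, so they moved 0.8 units further apart.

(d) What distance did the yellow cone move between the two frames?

0.6

The yellow cone moved from about (4.2, 1.1) to (4.6, 1.6), a distance of √(0.4² + 0.5²) ≈ 0.6.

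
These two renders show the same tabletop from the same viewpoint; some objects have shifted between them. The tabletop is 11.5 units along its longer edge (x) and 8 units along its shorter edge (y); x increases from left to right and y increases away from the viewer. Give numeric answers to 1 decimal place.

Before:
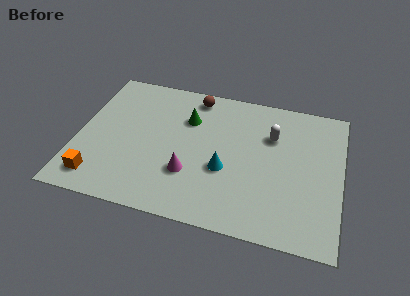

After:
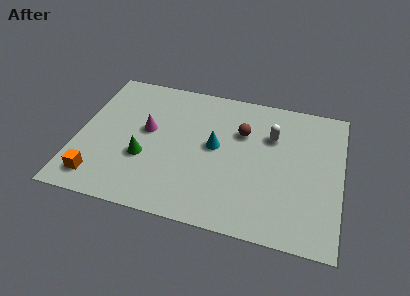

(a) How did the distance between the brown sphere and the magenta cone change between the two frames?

-0.3

They were about 4.5 units apart before and 4.2 after — 0.3 units closer together.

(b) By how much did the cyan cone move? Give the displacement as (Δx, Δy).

(-0.5, 1.2)

The cyan cone started near (6.5, 3.1) and ended near (6.0, 4.3).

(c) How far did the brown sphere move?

2.7

The brown sphere moved from about (4.9, 7.0) to (7.1, 5.4), a distance of √(2.2² + 1.6²) ≈ 2.7.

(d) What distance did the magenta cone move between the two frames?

2.8

From (5.0, 2.5) to (3.0, 4.5), the magenta cone covered √(2.0² + 2.0²) ≈ 2.8 units.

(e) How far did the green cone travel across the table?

3.2

The green cone was near (4.7, 5.6) before and (3.0, 2.9) after, so it travelled √(1.7² + 2.7²) ≈ 3.2 units.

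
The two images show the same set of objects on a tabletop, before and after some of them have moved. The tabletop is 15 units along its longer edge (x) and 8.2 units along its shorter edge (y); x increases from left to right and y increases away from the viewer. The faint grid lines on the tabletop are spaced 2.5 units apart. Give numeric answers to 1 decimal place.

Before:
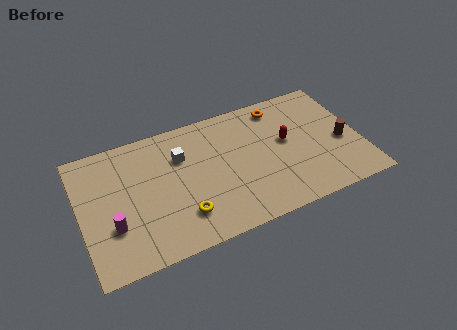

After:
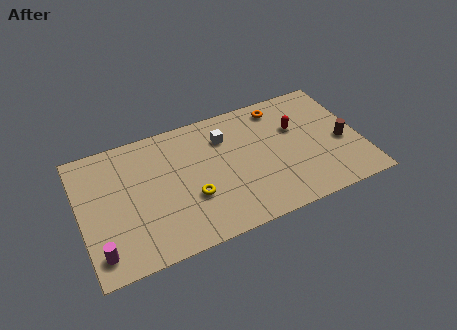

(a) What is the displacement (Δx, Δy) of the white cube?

(2.4, 0.4)

The white cube started near (5.5, 5.7) and ended near (7.9, 6.1).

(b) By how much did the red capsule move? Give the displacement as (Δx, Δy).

(0.6, 0.7)

The red capsule started near (11.1, 4.6) and ended near (11.7, 5.3).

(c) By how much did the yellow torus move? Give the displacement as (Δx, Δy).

(0.6, 0.9)

From the two frames, the yellow torus sits at roughly (5.2, 2.0) before and (5.8, 2.9) after.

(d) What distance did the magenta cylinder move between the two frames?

1.5

The magenta cylinder moved from about (1.6, 2.7) to (0.8, 1.4), a distance of √(0.8² + 1.3²) ≈ 1.5.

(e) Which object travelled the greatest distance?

the white cube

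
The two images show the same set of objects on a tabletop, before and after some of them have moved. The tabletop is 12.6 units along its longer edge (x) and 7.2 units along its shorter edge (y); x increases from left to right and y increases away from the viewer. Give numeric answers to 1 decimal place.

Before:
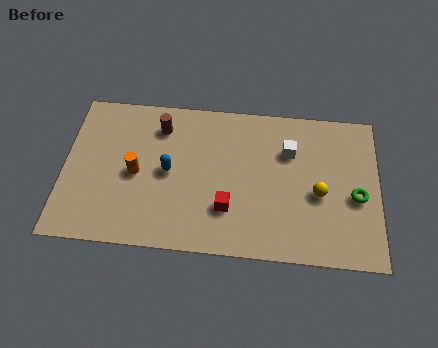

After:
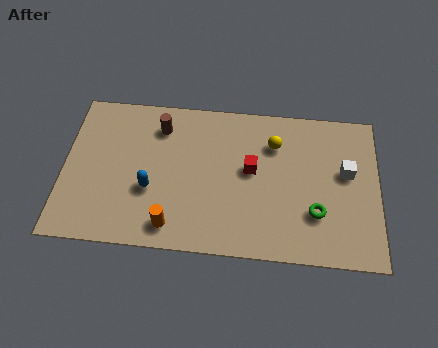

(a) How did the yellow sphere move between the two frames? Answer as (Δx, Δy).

(-1.8, 2.2)

The yellow sphere started near (10.2, 3.1) and ended near (8.4, 5.3).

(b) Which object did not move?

the brown cylinder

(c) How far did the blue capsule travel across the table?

1.1

From (4.2, 3.6) to (3.5, 2.7), the blue capsule covered √(0.7² + 0.9²) ≈ 1.1 units.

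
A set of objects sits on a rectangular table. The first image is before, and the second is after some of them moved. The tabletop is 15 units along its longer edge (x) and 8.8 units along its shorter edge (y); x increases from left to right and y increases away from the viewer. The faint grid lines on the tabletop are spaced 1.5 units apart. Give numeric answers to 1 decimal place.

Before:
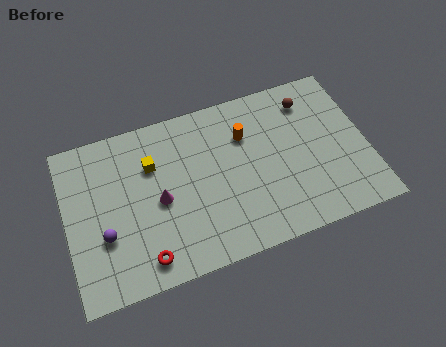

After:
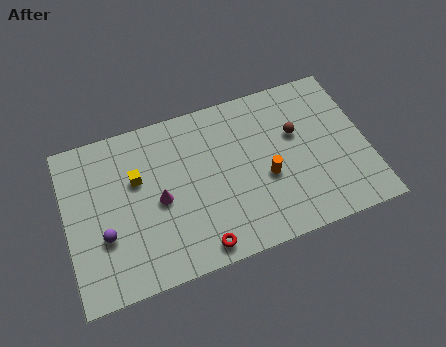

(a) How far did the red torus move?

2.7

The red torus was near (3.6, 1.3) before and (6.3, 1.0) after, so it travelled √(2.7² + 0.3²) ≈ 2.7 units.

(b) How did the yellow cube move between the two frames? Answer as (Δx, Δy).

(-0.8, -0.5)

The yellow cube was at about (4.4, 6.1) and moved to about (3.6, 5.6).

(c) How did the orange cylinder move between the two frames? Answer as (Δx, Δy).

(0.8, -2.6)

From the two frames, the orange cylinder sits at roughly (9.1, 6.2) before and (9.9, 3.6) after.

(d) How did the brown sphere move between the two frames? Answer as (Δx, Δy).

(-0.8, -1.6)

From the two frames, the brown sphere sits at roughly (12.4, 7.1) before and (11.6, 5.5) after.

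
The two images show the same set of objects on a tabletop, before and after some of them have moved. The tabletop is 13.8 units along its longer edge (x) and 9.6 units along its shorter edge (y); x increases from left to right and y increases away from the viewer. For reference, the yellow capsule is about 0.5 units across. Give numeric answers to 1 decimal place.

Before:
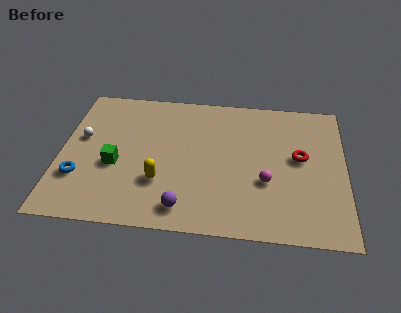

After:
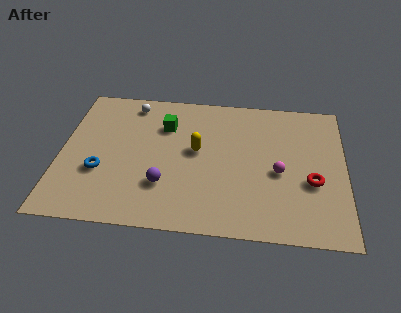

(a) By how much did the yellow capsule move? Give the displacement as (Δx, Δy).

(1.7, 2.3)

The yellow capsule started near (4.9, 3.0) and ended near (6.6, 5.3).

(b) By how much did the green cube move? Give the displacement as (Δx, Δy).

(2.3, 3.0)

The green cube started near (2.7, 3.9) and ended near (5.0, 6.9).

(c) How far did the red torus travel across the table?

1.7

The red torus moved from about (11.6, 5.3) to (12.2, 3.7), a distance of √(0.6² + 1.6²) ≈ 1.7.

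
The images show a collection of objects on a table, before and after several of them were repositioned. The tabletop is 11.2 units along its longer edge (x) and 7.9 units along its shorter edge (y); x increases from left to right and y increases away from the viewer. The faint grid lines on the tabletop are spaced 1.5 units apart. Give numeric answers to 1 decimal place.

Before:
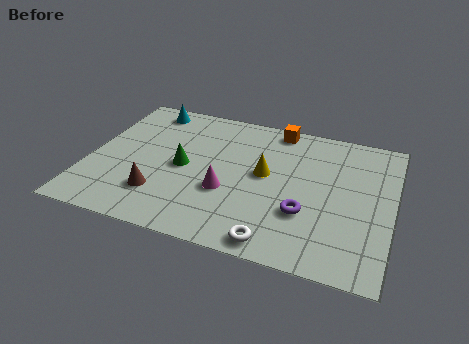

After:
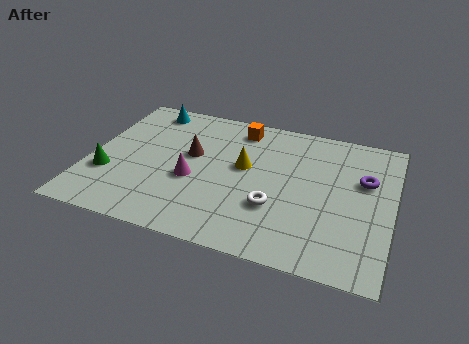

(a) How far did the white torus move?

1.8

From (7.2, 0.8) to (7.0, 2.6), the white torus covered √(0.2² + 1.8²) ≈ 1.8 units.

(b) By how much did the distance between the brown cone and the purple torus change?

+1.1

Before: roughly 5.3 units apart; after: 6.4. That's 1.1 units further apart.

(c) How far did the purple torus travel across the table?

3.1

The purple torus was near (8.1, 2.6) before and (10.1, 5.0) after, so it travelled √(2.0² + 2.4²) ≈ 3.1 units.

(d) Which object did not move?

the cyan cone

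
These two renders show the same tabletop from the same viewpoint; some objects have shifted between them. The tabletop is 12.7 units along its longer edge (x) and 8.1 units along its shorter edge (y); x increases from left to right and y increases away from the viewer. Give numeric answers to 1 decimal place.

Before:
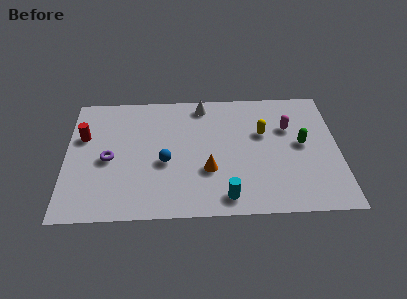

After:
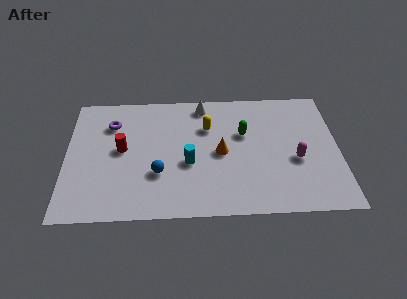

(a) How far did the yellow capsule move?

2.6

The yellow capsule was near (9.2, 5.1) before and (6.6, 5.6) after, so it travelled √(2.6² + 0.5²) ≈ 2.6 units.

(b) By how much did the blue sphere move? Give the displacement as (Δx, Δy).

(-0.3, -0.7)

The blue sphere started near (4.6, 3.4) and ended near (4.3, 2.7).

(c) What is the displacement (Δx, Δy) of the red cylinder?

(1.8, -0.9)

From the two frames, the red cylinder sits at roughly (0.8, 5.2) before and (2.6, 4.3) after.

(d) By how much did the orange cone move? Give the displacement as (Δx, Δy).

(0.6, 1.1)

From the two frames, the orange cone sits at roughly (6.6, 2.8) before and (7.2, 3.9) after.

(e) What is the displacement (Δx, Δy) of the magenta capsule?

(0.3, -2.1)

From the two frames, the magenta capsule sits at roughly (10.4, 5.4) before and (10.7, 3.3) after.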